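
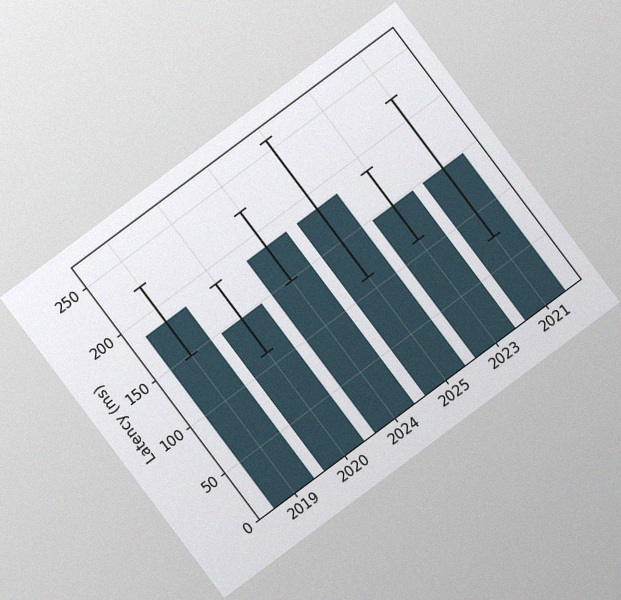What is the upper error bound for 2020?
185ms

The chart is tilted about 37° counter-clockwise, with some photo noise. The 2020 bar's upper whisker reaches 185ms.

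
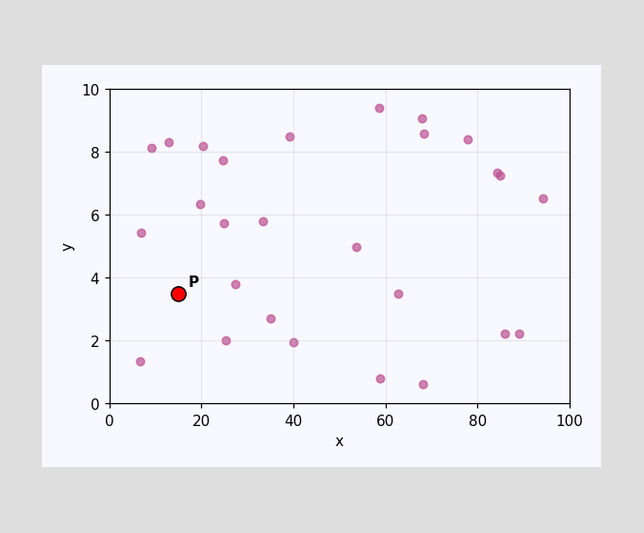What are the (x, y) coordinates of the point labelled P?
(15, 3.5)

Following the gridlines from P to each axis, P sits at (15, 3.5).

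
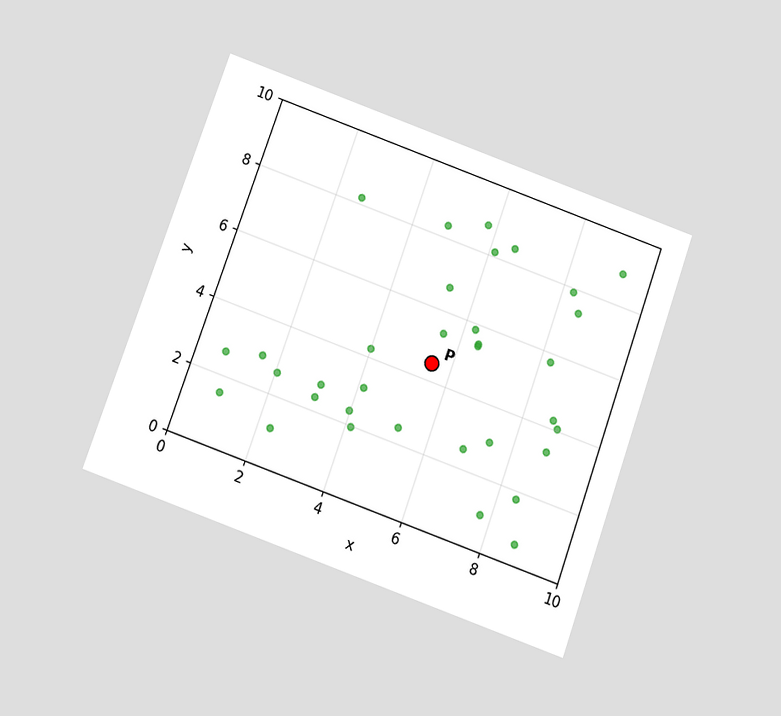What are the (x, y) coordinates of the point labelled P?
The chart is tilted about 20° clockwise and viewed slightly from below. Following the gridlines from P to each axis, P sits at (5.5, 4.5).

(5.5, 4.5)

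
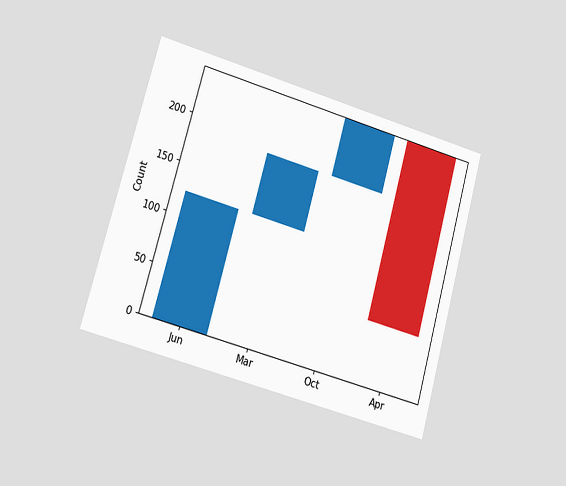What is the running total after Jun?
The chart is tilted about 16° clockwise and viewed at a slight angle. After Jun the running total reaches 124.

124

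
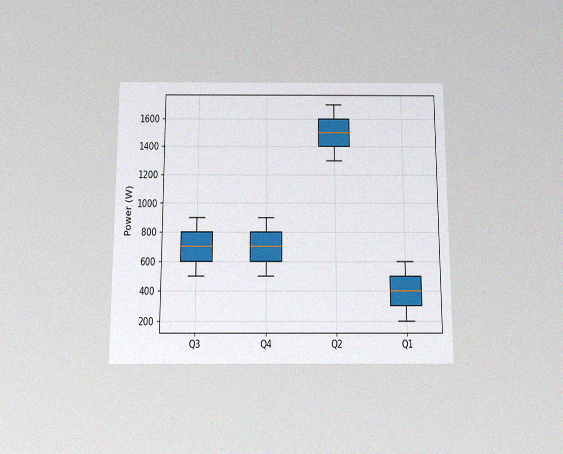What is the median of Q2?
1500W

The chart is viewed slightly from below, with some photo noise. The median line in the Q2 box sits at 1500W.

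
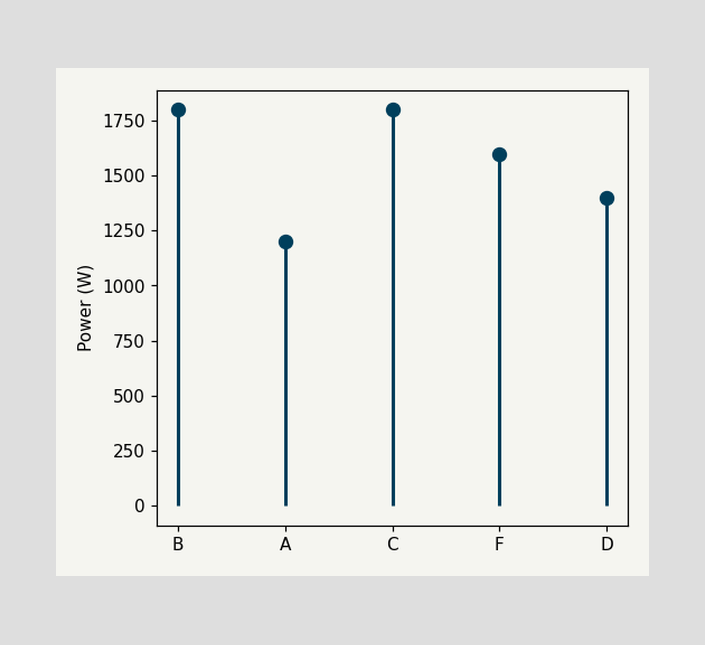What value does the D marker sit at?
The D marker sits at 1400W.

1400W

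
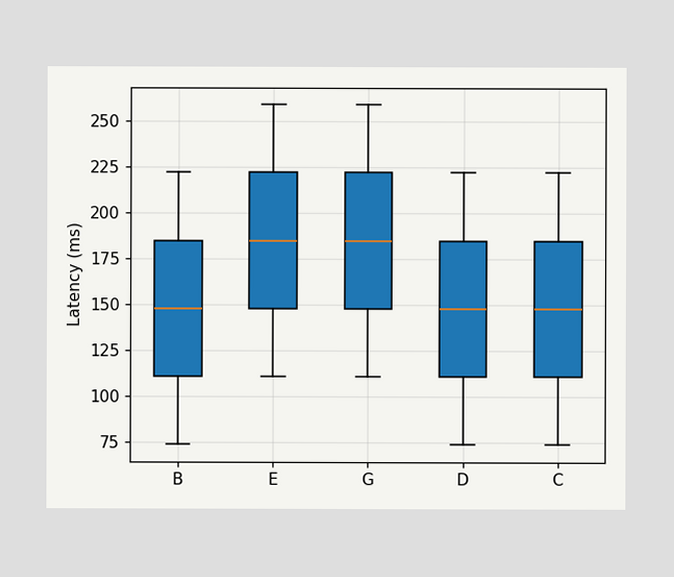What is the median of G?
185ms

The median line in the G box sits at 185ms.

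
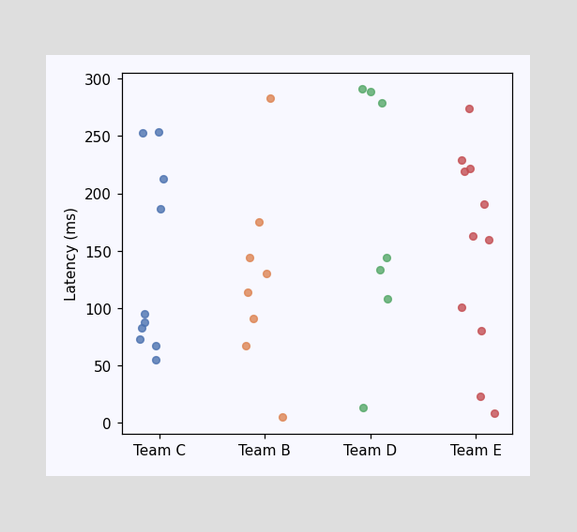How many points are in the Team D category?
7

Counting the markers in the Team D column gives 7.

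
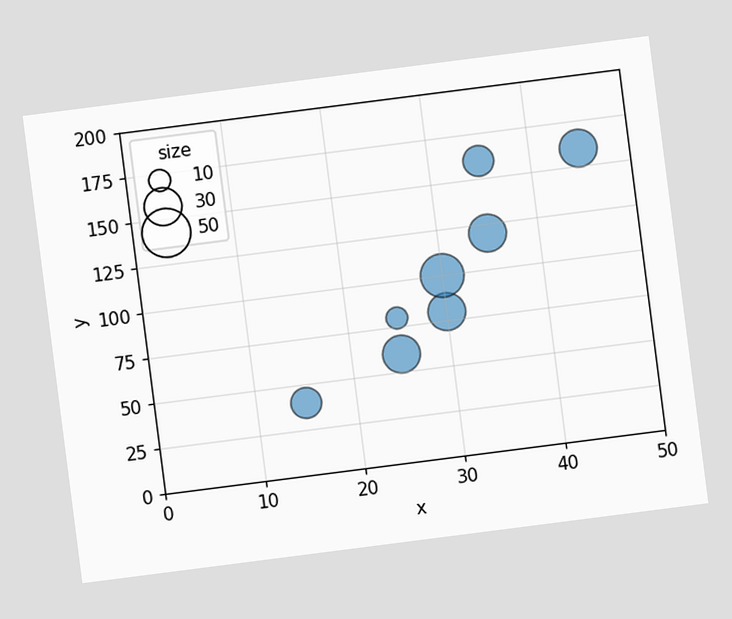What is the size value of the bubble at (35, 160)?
The chart is tilted about 7° counter-clockwise. Matching the bubble at (35, 160) against the size legend gives 20.

20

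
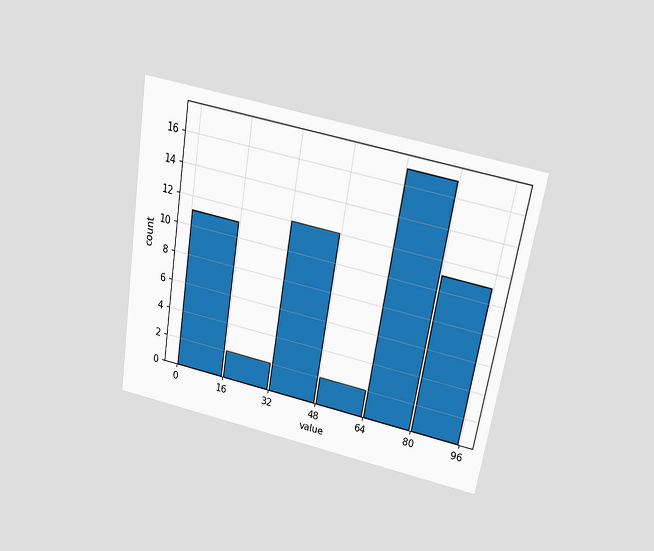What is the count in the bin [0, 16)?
The chart is tilted about 10° clockwise and viewed slightly from above. The [0, 16) bin has height 11.

11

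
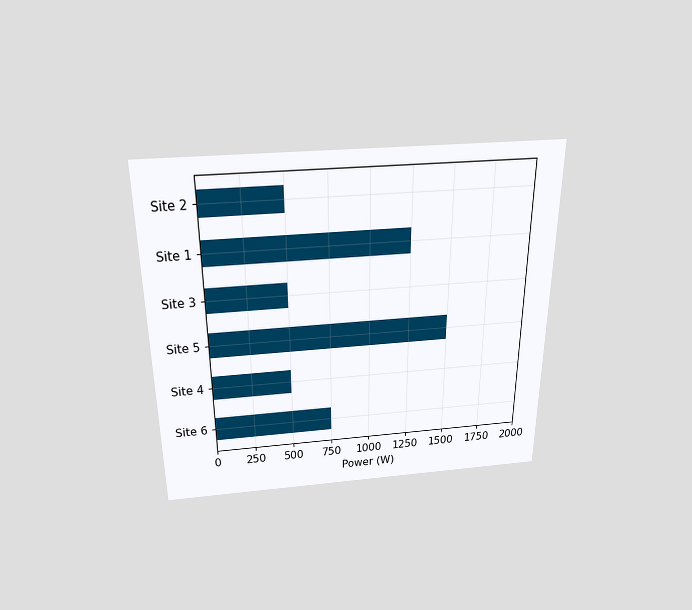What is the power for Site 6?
The chart is viewed slightly from above. Reading along the chart's x-axis, the Site 6 bar reaches 750W.

750W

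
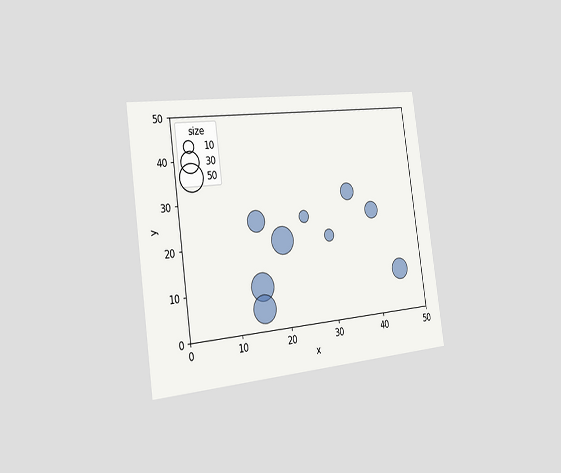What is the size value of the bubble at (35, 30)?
The chart is tilted about 8° counter-clockwise and viewed slightly from the left. Matching the bubble at (35, 30) against the size legend gives 20.

20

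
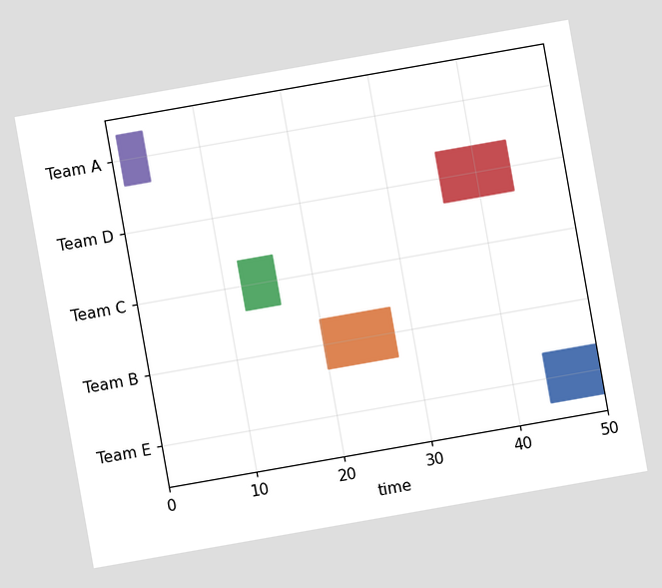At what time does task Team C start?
The chart is tilted about 10° counter-clockwise. The Team C bar begins at t=12.

12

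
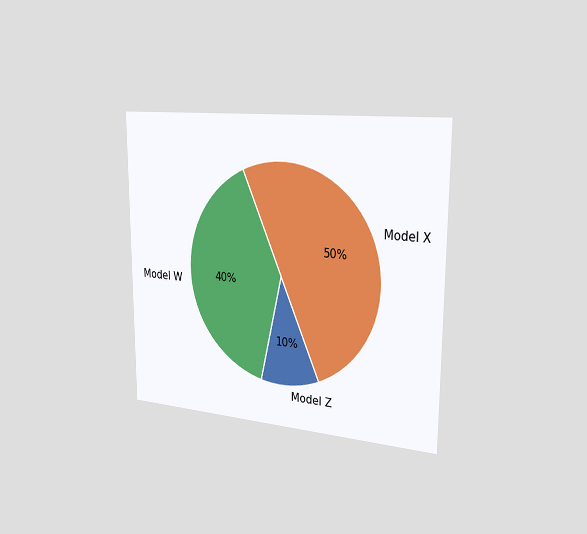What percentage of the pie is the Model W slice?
40%

The chart is viewed slightly from the right. The Model W slice takes up 40% of the pie.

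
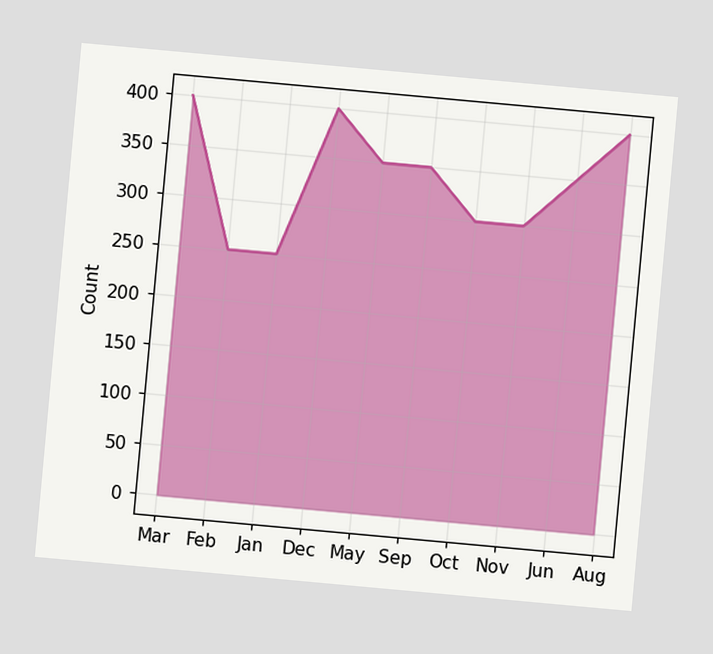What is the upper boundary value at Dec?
400

The chart is tilted about 5° clockwise. At Dec the upper boundary is at 400.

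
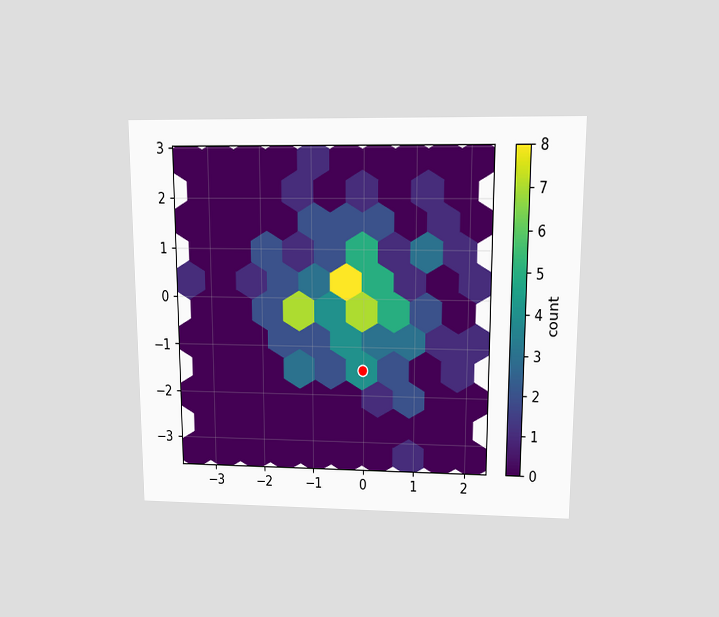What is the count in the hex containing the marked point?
The chart is viewed at a slight angle. The marked hex reads 4 on the colorbar.

4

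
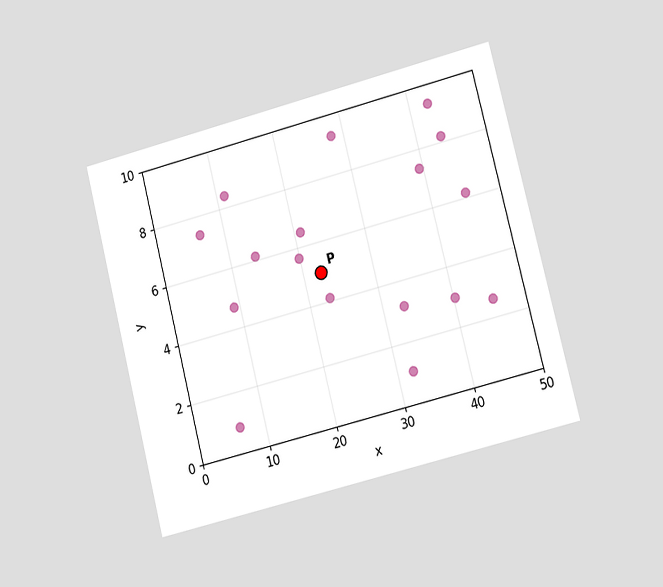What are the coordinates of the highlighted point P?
(22.5, 5)

The chart is tilted about 14° counter-clockwise and viewed slightly from the right. Following the gridlines from P to each axis, P sits at (22.5, 5).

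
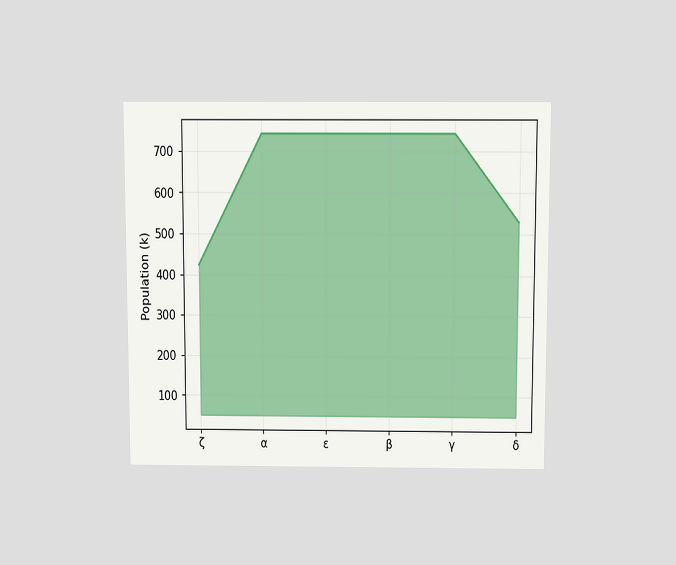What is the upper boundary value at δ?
530k

The chart is viewed slightly from above. At δ the upper boundary is at 530k.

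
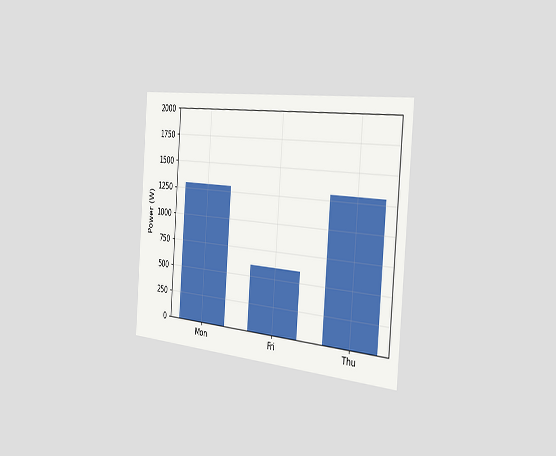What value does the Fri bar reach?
The chart is tilted about 4° clockwise and viewed slightly from the right. Reading along the chart's y-axis, the Fri bar reaches 600W.

600W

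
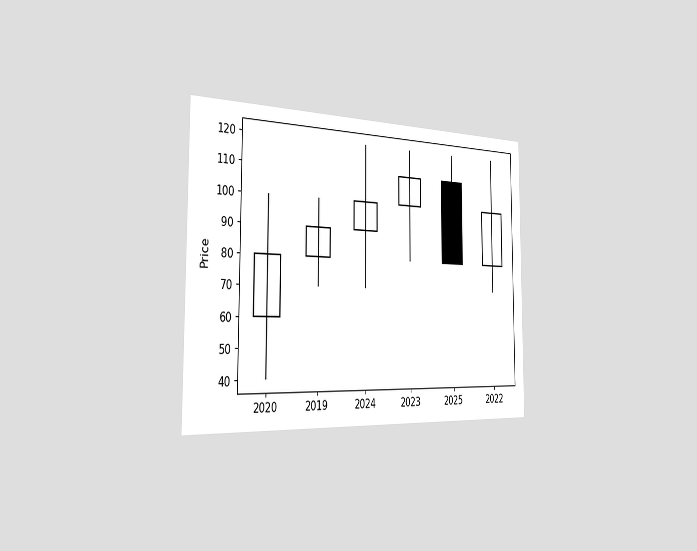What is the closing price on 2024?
100

The chart is viewed slightly from the left. The 2024 candle closes at 100.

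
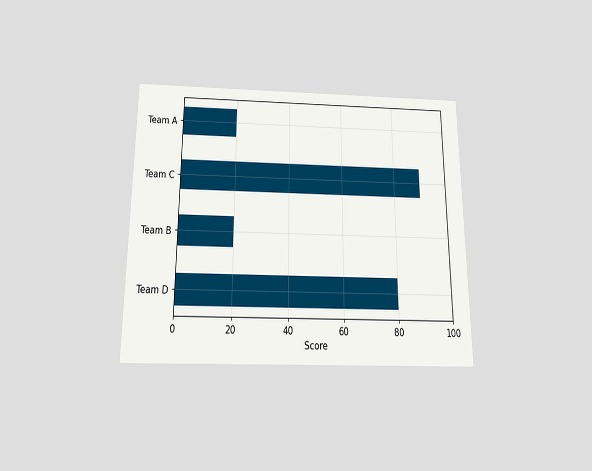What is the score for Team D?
The chart is viewed slightly from below. Reading along the chart's x-axis, the Team D bar reaches 80.

80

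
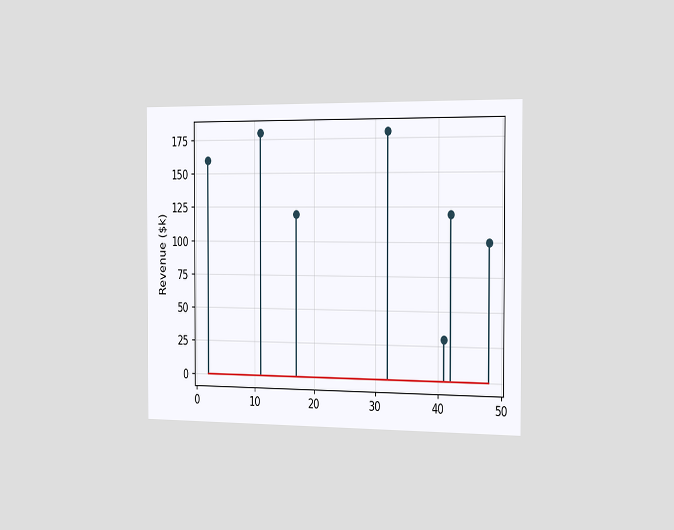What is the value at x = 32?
$180k

The chart is viewed slightly from the right. The stem at x=32 reaches $180k.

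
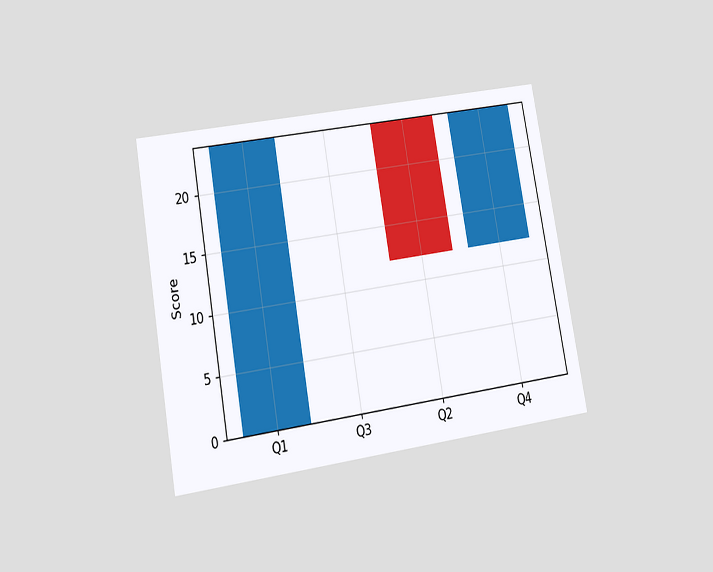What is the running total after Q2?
The chart is tilted about 10° counter-clockwise and viewed at a slight angle. After Q2 the running total reaches 12.

12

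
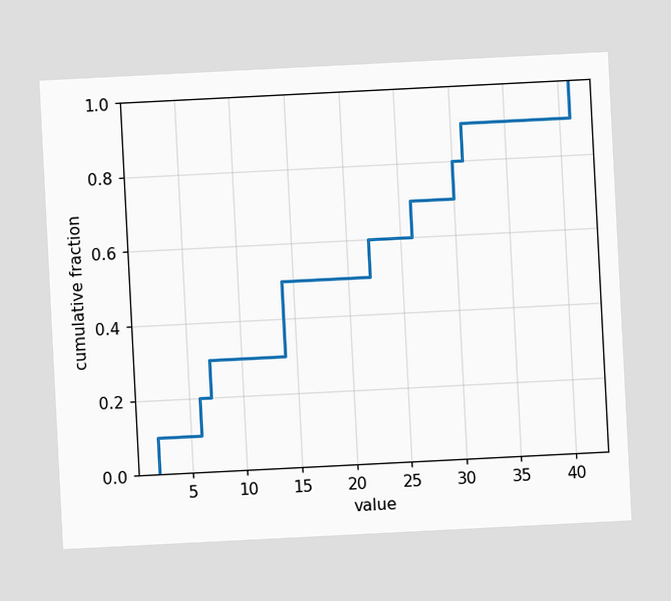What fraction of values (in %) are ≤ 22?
60%

The chart is tilted about 3° counter-clockwise. At x=22 the ECDF step is at 60%.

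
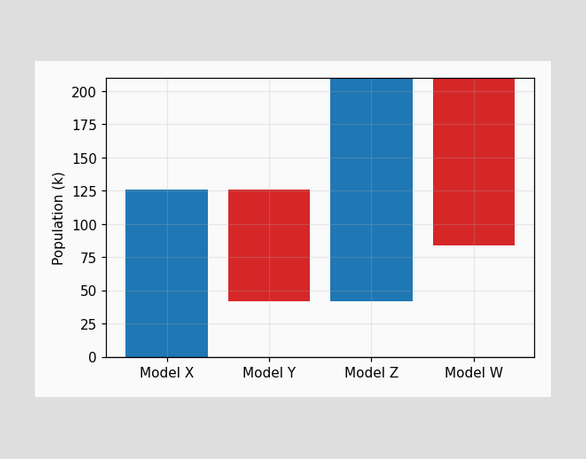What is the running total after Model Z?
210k

After Model Z the running total reaches 210k.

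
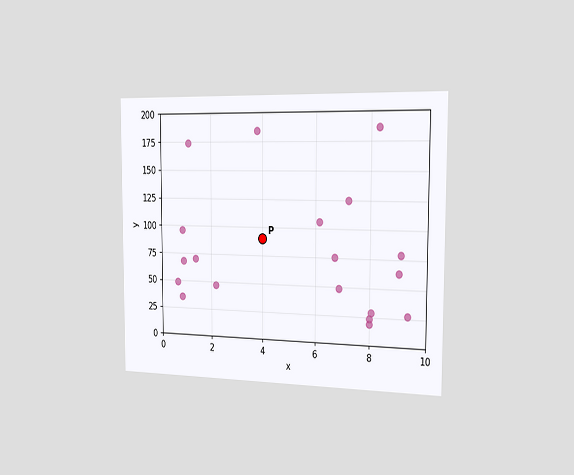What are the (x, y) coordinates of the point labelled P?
(4, 90)

The chart is viewed slightly from the right. Following the gridlines from P to each axis, P sits at (4, 90).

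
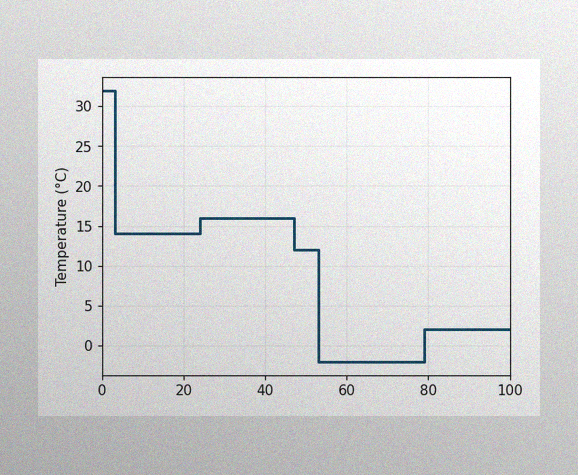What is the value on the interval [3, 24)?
14°C

The image has some photo noise and uneven lighting. On [3, 24) the step sits at 14°C.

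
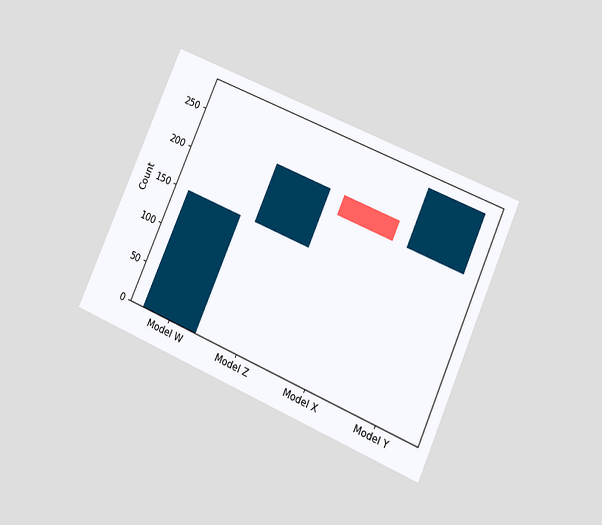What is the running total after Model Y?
275

The chart is tilted about 24° clockwise and viewed at a slight angle. After Model Y the running total reaches 275.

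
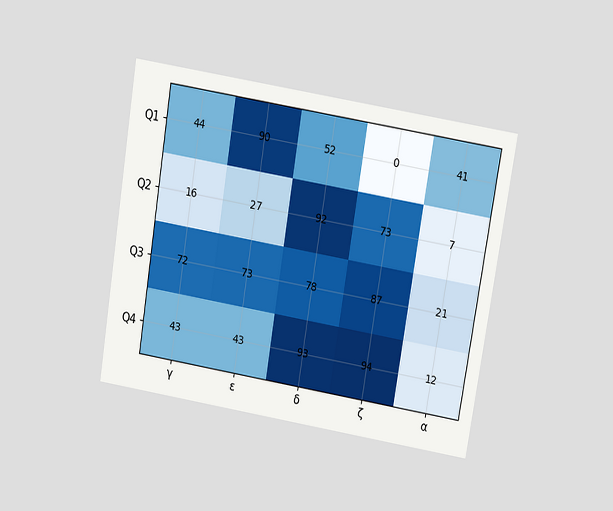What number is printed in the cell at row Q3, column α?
The chart is tilted about 9° clockwise and viewed slightly from above. The (Q3, α) cell reads 21.

21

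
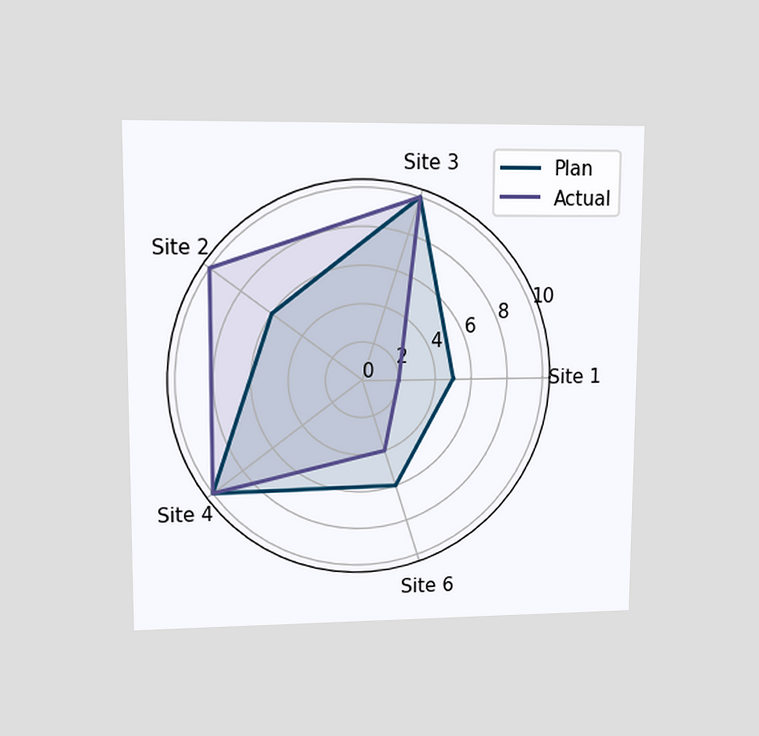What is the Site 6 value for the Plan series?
6

The chart is viewed at a slight angle. On the Site 6 axis, Plan reaches 6.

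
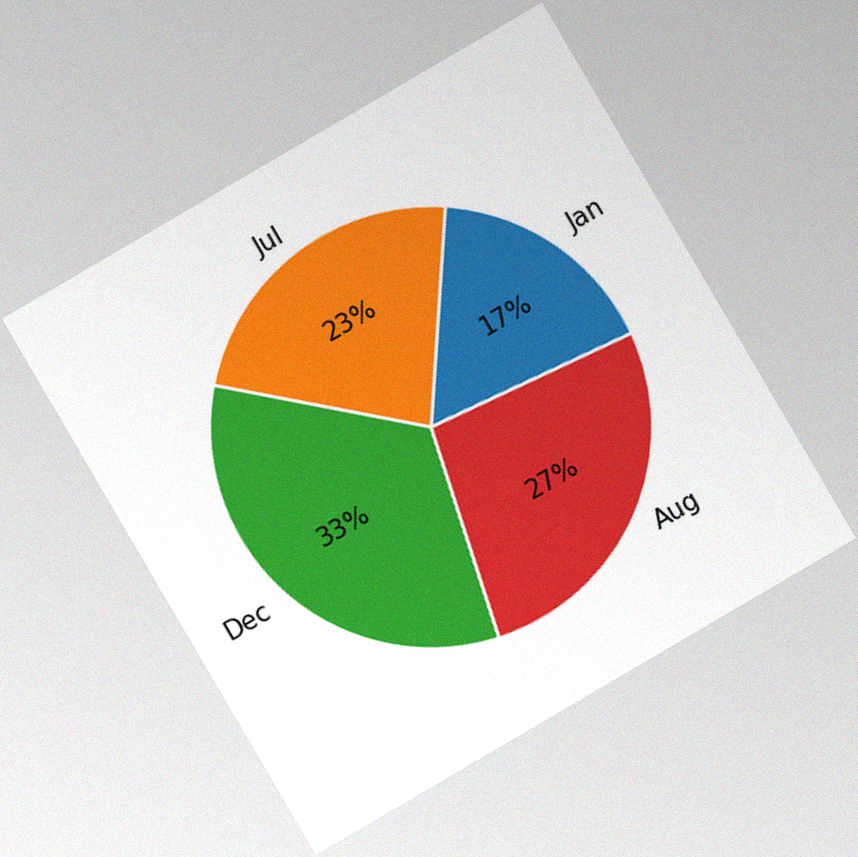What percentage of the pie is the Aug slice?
The chart is tilted about 30° counter-clockwise, with some photo noise. The Aug slice takes up 27% of the pie.

27%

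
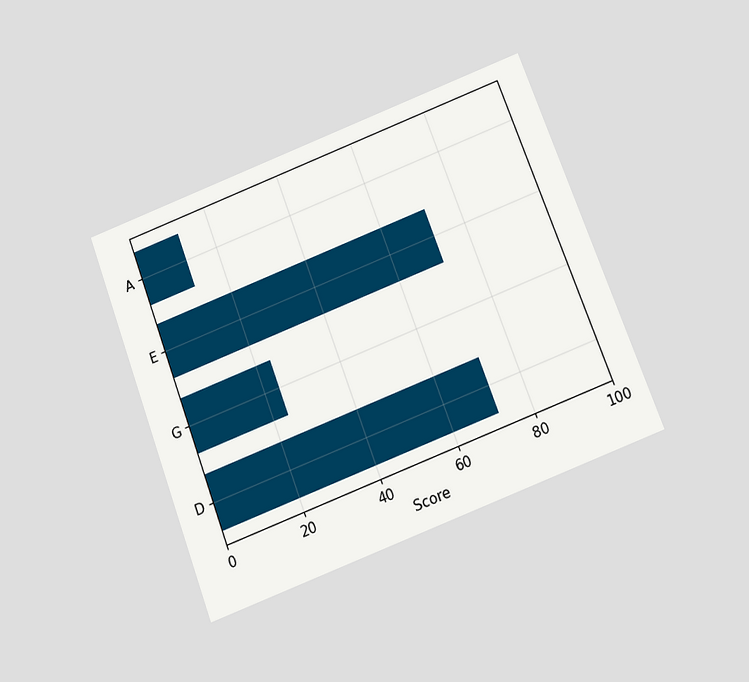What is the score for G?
The chart is tilted about 21° counter-clockwise and viewed slightly from below. Reading along the chart's x-axis, the G bar reaches 24.

24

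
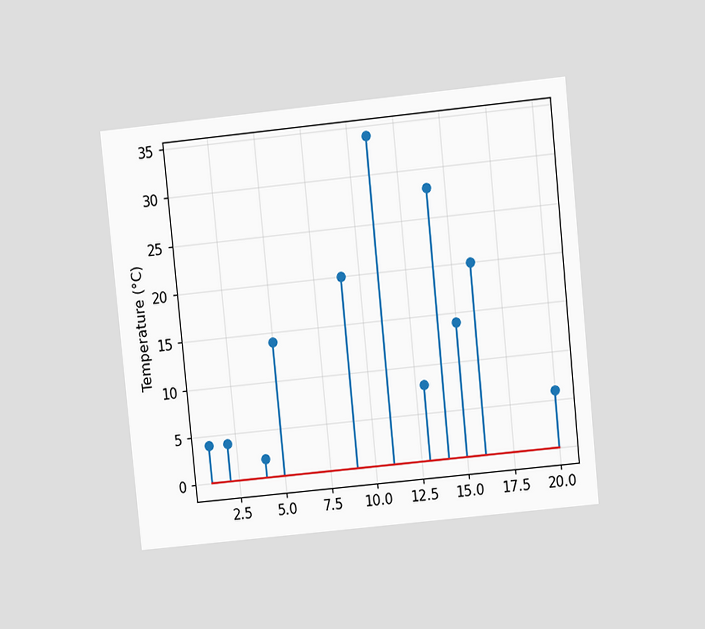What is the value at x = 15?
14°C

The chart is tilted about 6° counter-clockwise and viewed at a slight angle. The stem at x=15 reaches 14°C.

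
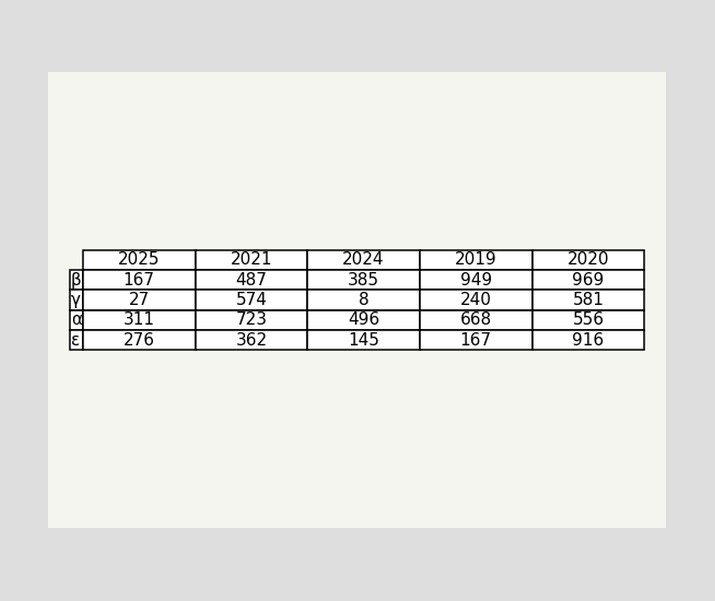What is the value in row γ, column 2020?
The (γ, 2020) cell reads 581.

581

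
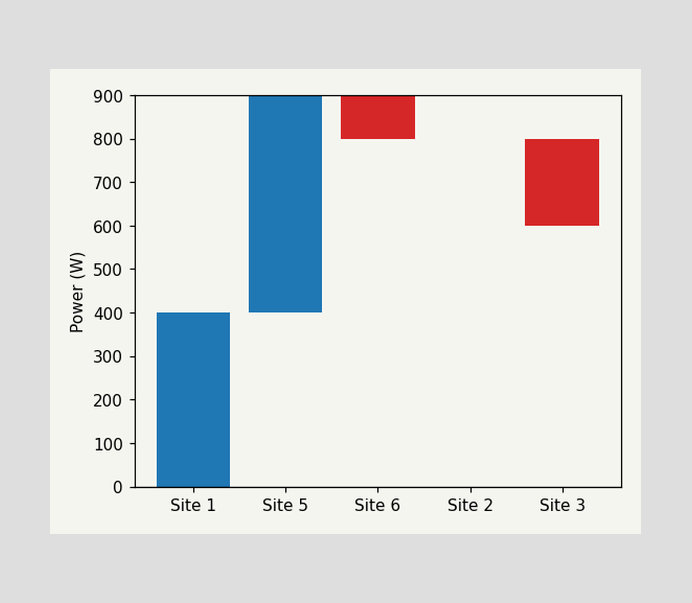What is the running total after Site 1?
After Site 1 the running total reaches 400W.

400W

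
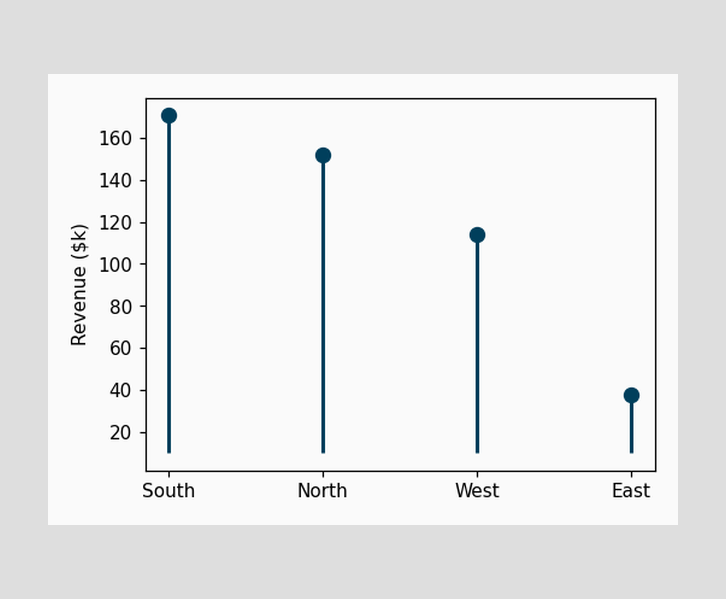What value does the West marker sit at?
The West marker sits at $114k.

$114k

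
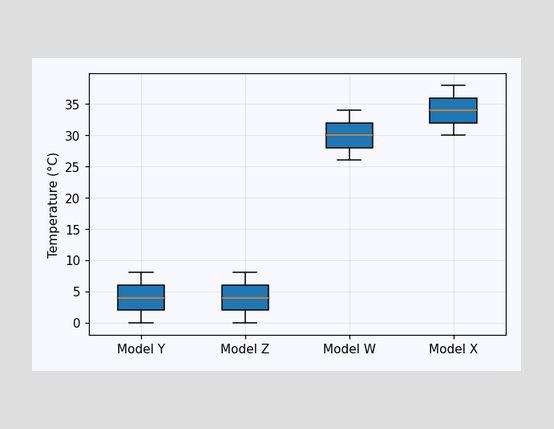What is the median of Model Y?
The median line in the Model Y box sits at 4°C.

4°C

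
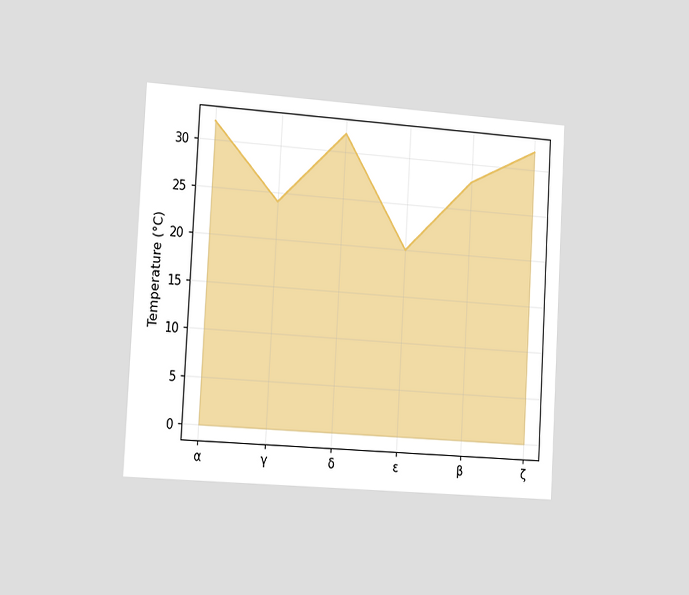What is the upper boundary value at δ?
The chart is tilted about 3° clockwise and viewed slightly from the left. At δ the upper boundary is at 32°C.

32°C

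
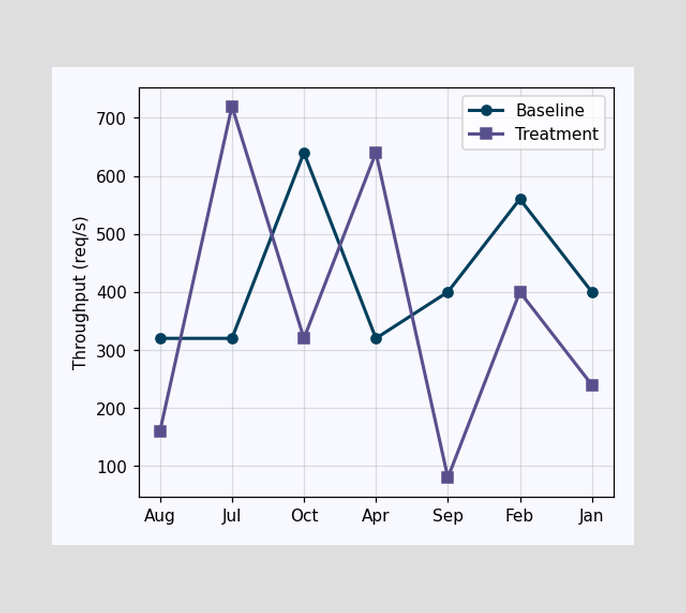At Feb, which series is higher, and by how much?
At Feb, Baseline sits above the other line by 160req/s.

Baseline, by 160req/s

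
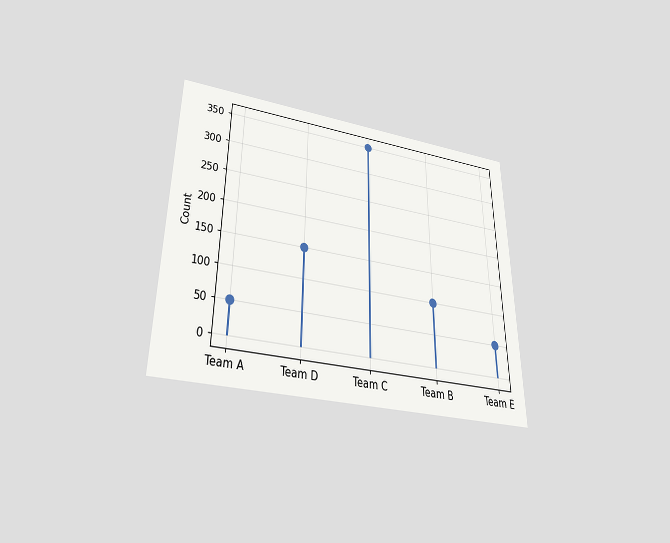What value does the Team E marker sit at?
50

The chart is viewed slightly from below. The Team E marker sits at 50.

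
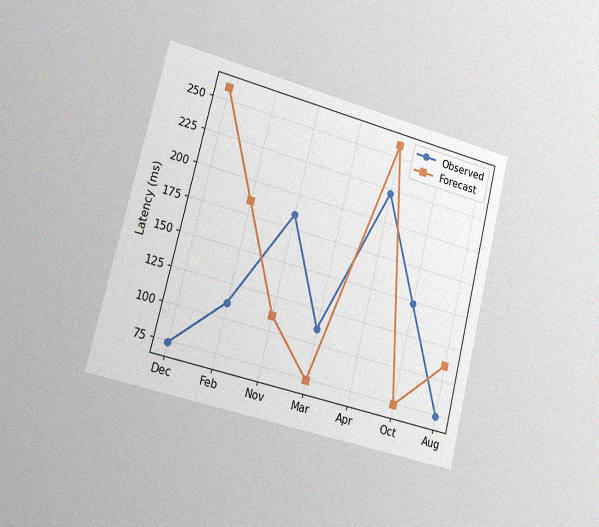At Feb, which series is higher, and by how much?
The chart is tilted about 14° clockwise and viewed slightly from the left, with some photo noise. At Feb, Forecast sits above the other line by 74ms.

Forecast, by 74ms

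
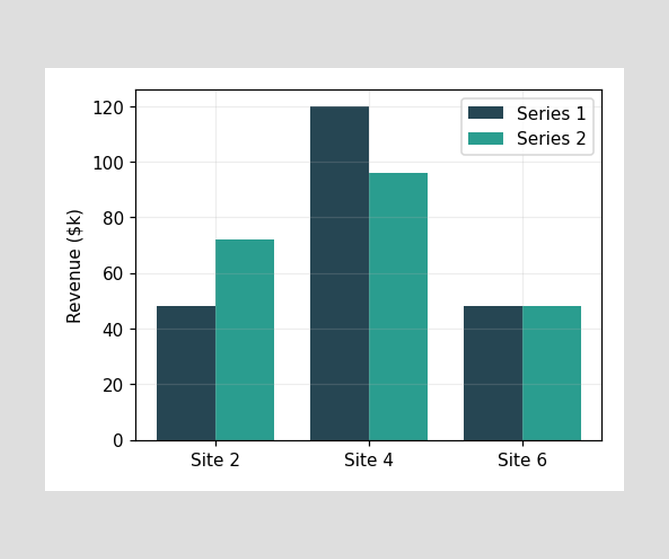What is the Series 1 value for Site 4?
$120k

The Series 1 bar at Site 4 reaches $120k on the y-axis.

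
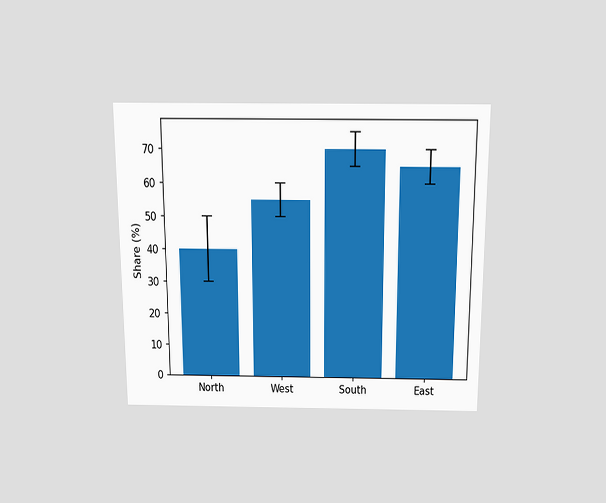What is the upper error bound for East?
The chart is viewed slightly from above. The East bar's upper whisker reaches 70%.

70%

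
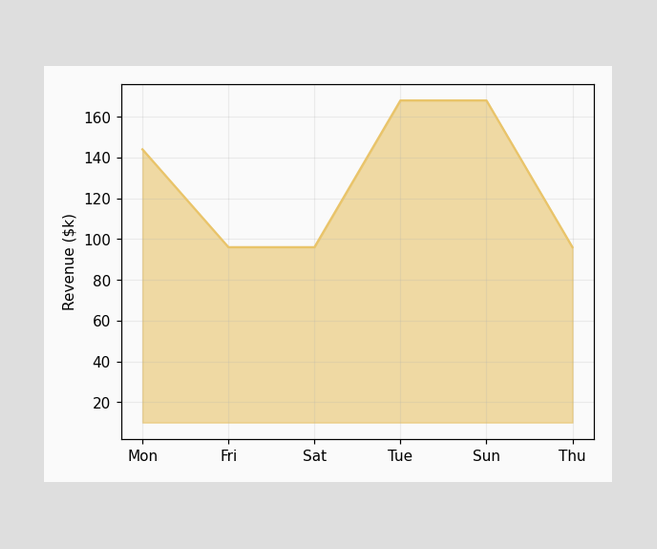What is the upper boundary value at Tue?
$168k

At Tue the upper boundary is at $168k.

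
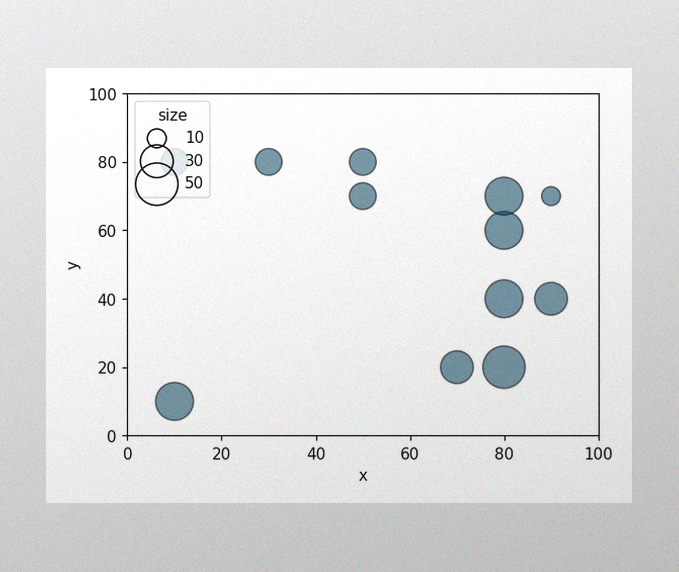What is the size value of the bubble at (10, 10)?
The image has some photo noise and uneven lighting. Matching the bubble at (10, 10) against the size legend gives 40.

40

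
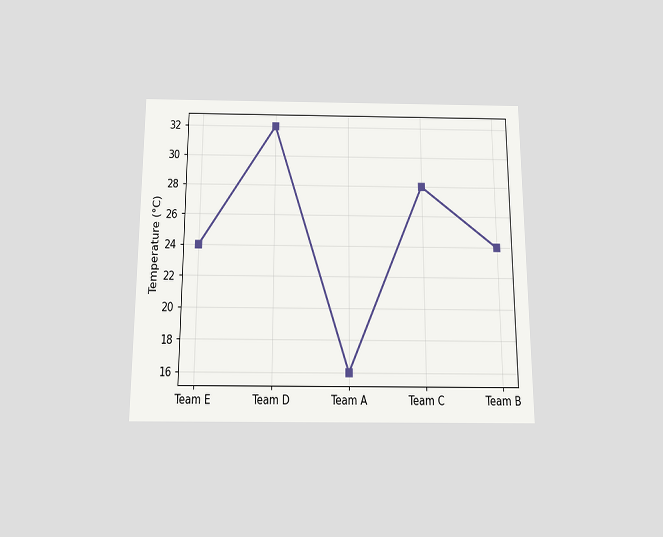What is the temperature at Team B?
The chart is viewed slightly from below. At Team B, the line is at 24°C.

24°C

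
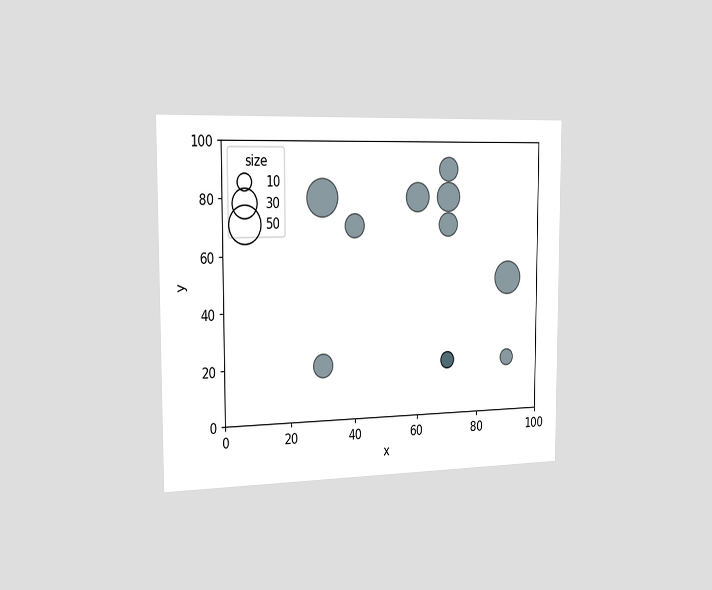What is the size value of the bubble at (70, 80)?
The chart is viewed slightly from the left. Matching the bubble at (70, 80) against the size legend gives 30.

30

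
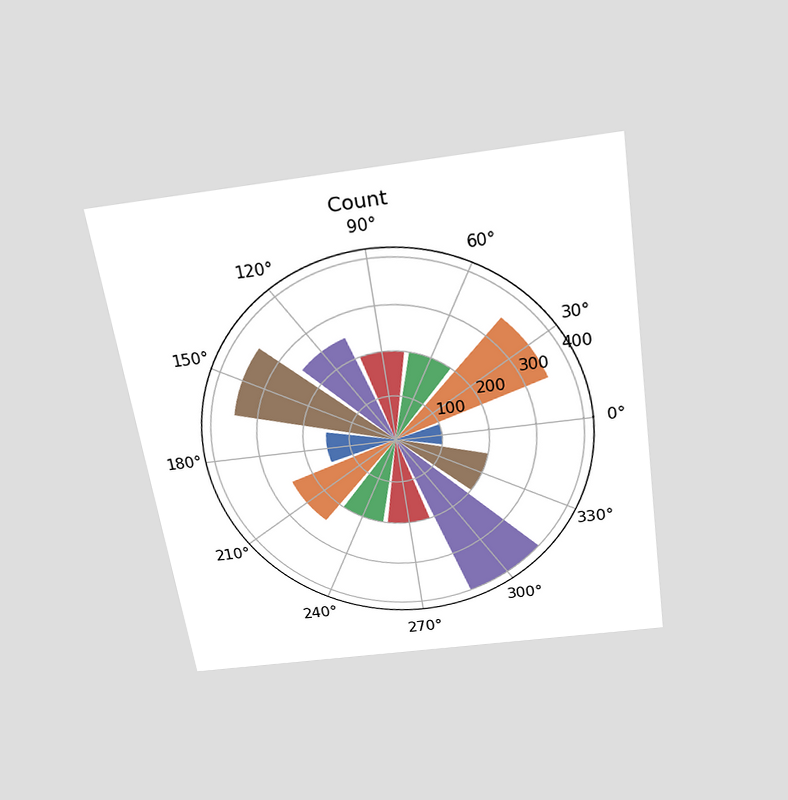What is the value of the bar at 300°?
The chart is tilted about 9° counter-clockwise and viewed slightly from above. The bar at 300° reaches 400 on the radial axis.

400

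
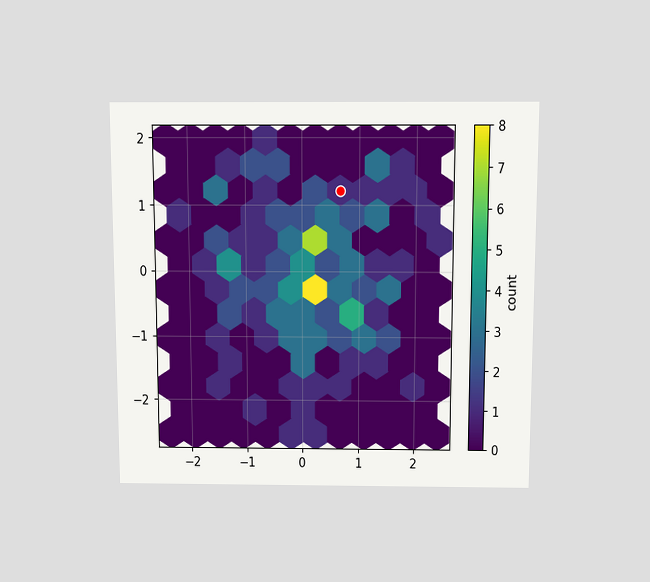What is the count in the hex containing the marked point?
The chart is viewed slightly from above. The marked hex reads 1 on the colorbar.

1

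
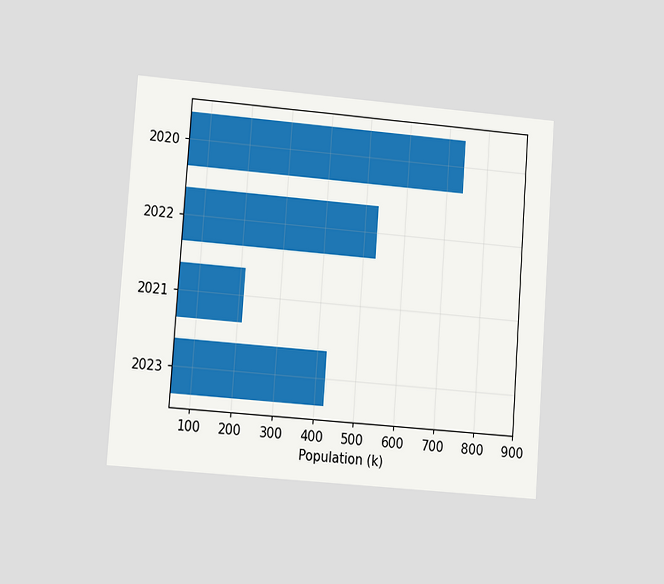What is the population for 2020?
The chart is tilted about 4° clockwise and viewed at a slight angle. Reading along the chart's x-axis, the 2020 bar reaches 742k.

742k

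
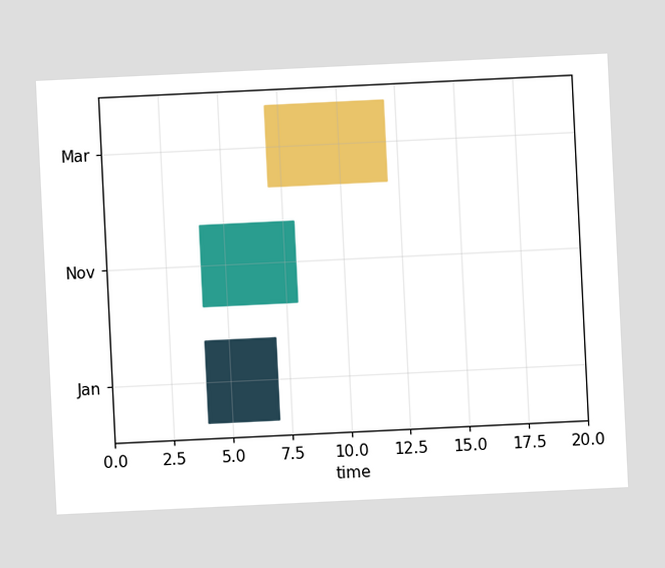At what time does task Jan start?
4

The chart is tilted about 3° counter-clockwise. The Jan bar begins at t=4.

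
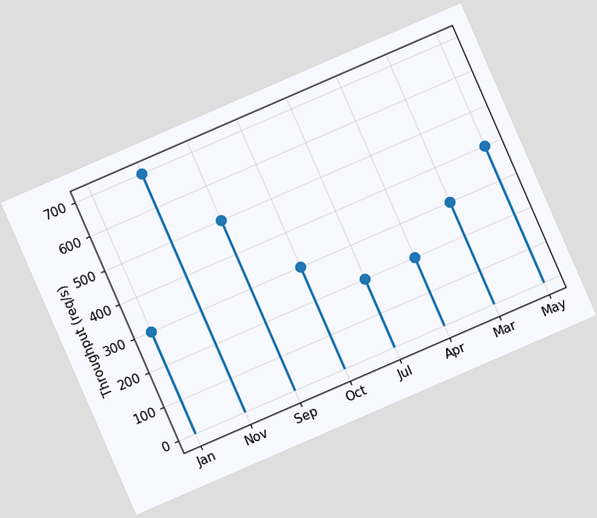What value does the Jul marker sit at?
The chart is tilted about 23° counter-clockwise. The Jul marker sits at 200req/s.

200req/s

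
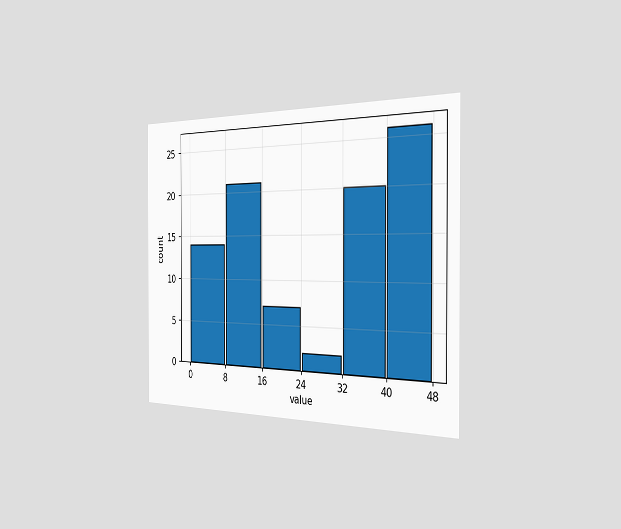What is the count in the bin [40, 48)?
26

The chart is viewed slightly from the right. The [40, 48) bin has height 26.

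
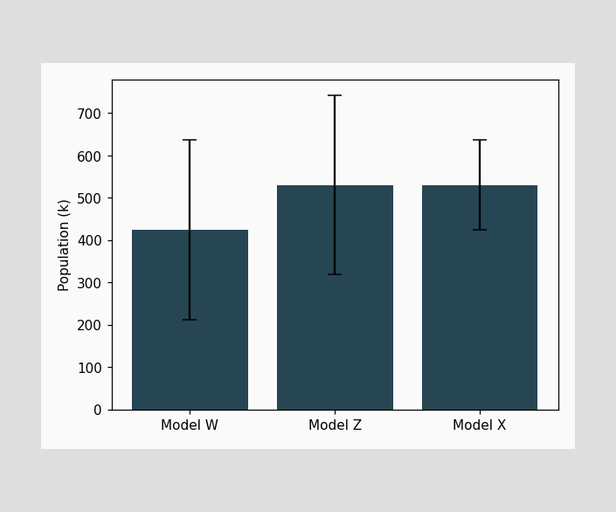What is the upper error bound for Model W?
The Model W bar's upper whisker reaches 636k.

636k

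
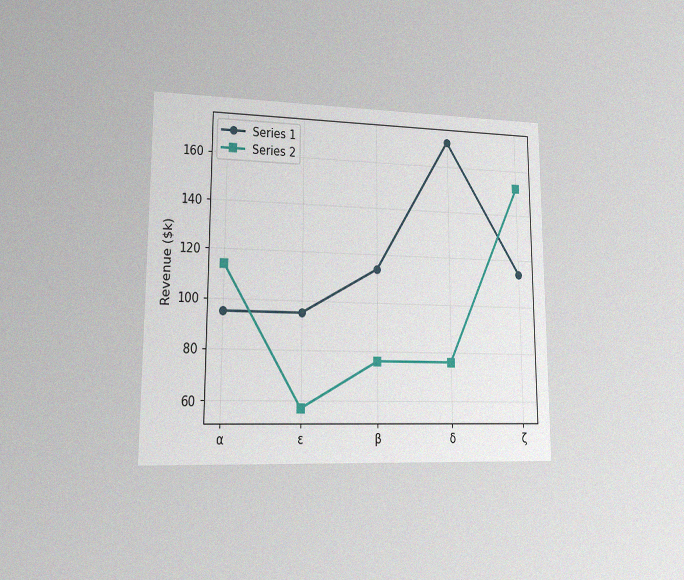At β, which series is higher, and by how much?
Series 1, by $38k

The chart is viewed at a slight angle, with some photo noise. At β, Series 1 sits above the other line by $38k.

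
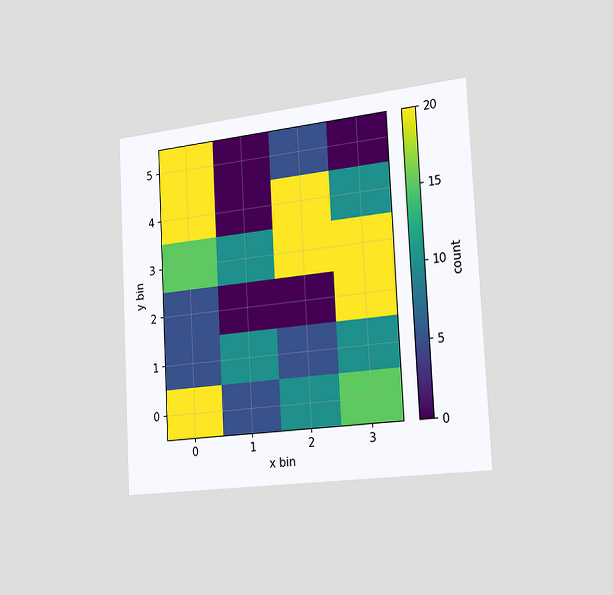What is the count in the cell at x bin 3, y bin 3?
20

The chart is tilted about 3° counter-clockwise and viewed slightly from the right. Matching the cell (3, 3) against the colorbar gives 20.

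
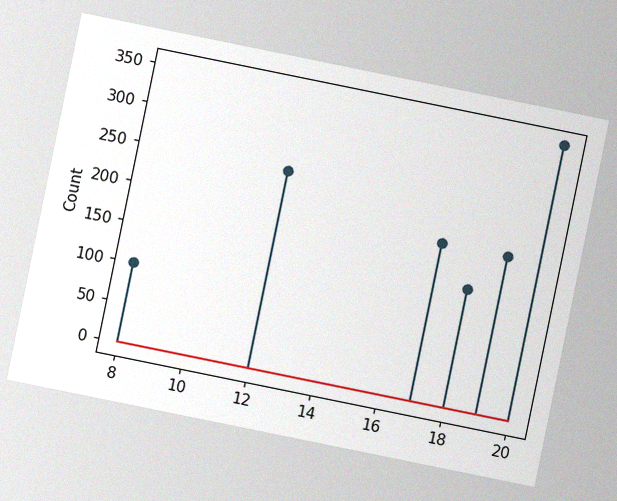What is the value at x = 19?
200

The chart is tilted about 12° clockwise, with some photo noise. The stem at x=19 reaches 200.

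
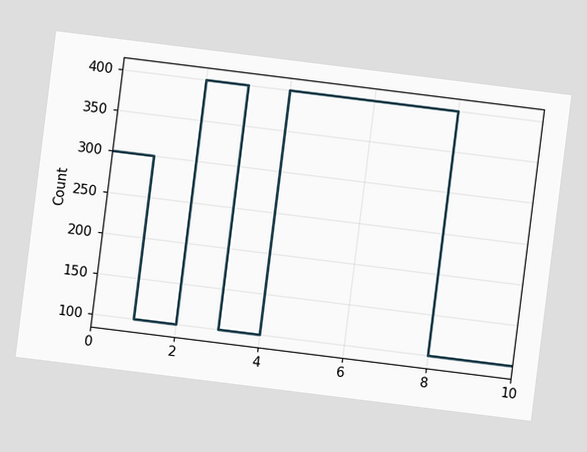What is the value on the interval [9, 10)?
100

The chart is tilted about 7° clockwise. On [9, 10) the step sits at 100.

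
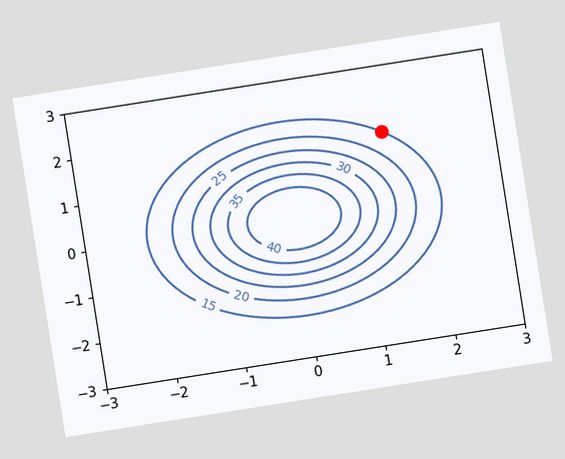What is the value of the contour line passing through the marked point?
The chart is tilted about 9° counter-clockwise. The marked point sits on the contour labelled 15.

15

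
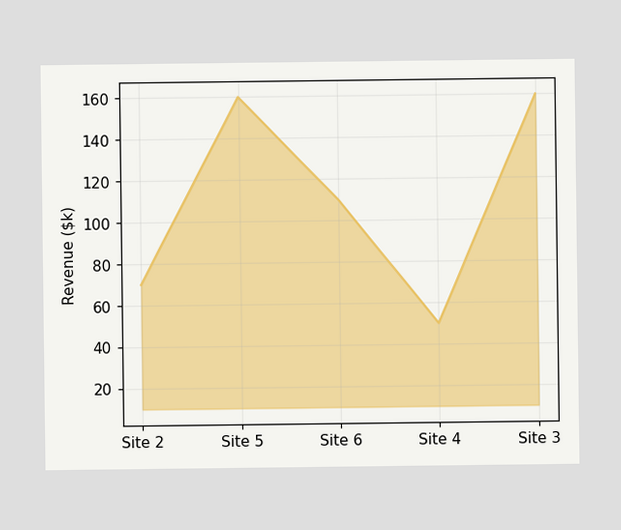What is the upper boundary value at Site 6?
$110k

At Site 6 the upper boundary is at $110k.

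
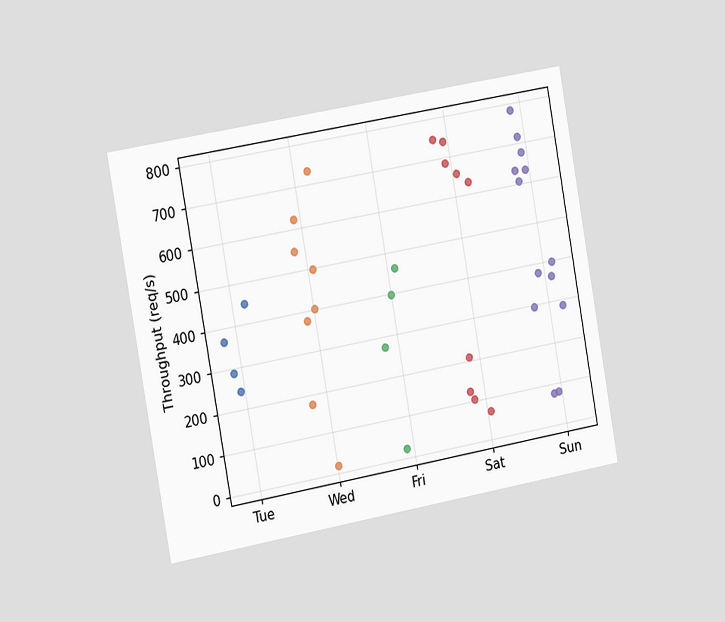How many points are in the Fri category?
4

The chart is tilted about 10° counter-clockwise and viewed slightly from the left. Counting the markers in the Fri column gives 4.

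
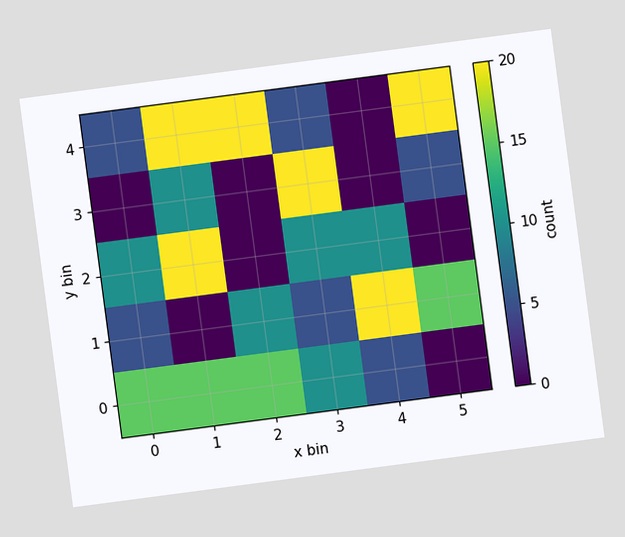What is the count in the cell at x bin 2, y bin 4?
20

The chart is tilted about 8° counter-clockwise. Matching the cell (2, 4) against the colorbar gives 20.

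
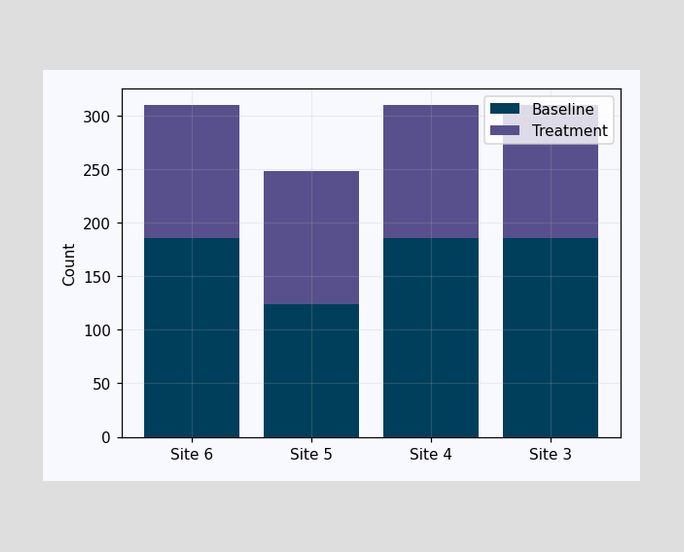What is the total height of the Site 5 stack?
The Site 5 stack's top reaches 248 on the y-axis.

248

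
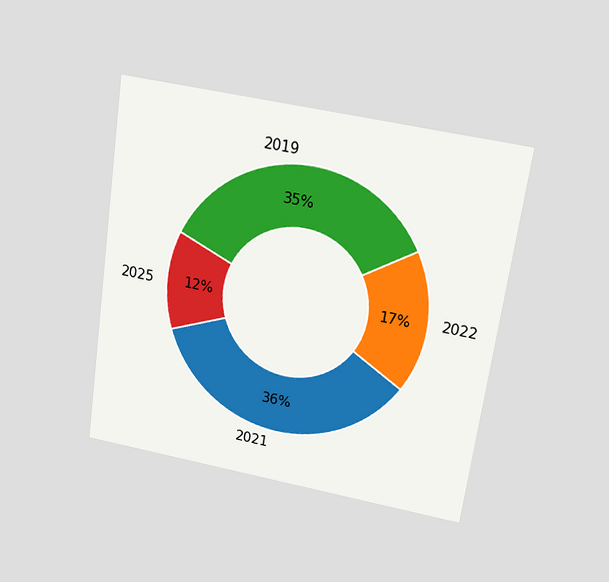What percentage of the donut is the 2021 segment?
36%

The chart is tilted about 8° clockwise and viewed slightly from above. The 2021 segment takes up 36% of the ring.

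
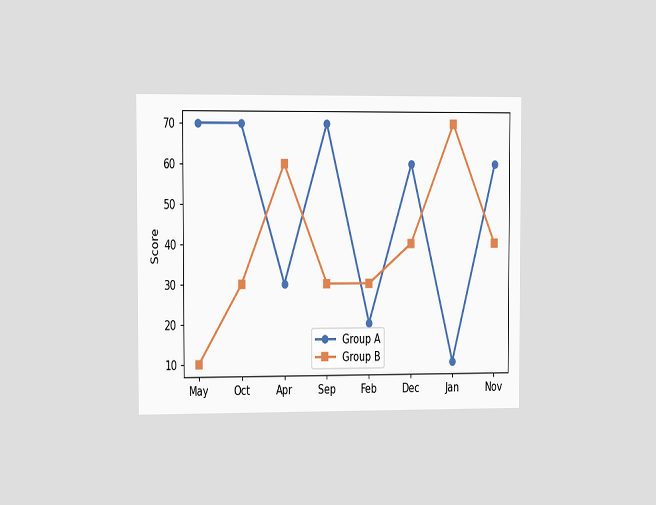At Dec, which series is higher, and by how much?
Group A, by 20

The chart is viewed slightly from the left. At Dec, Group A sits above the other line by 20.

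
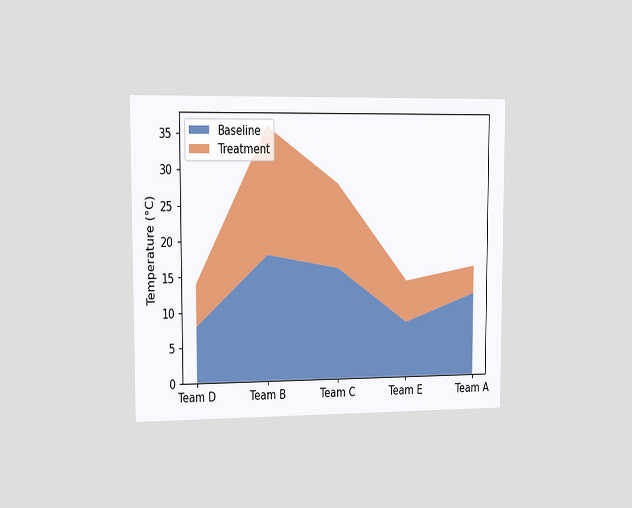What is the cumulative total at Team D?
14°C

The chart is viewed slightly from the left. The stacked total at Team D reaches 14°C.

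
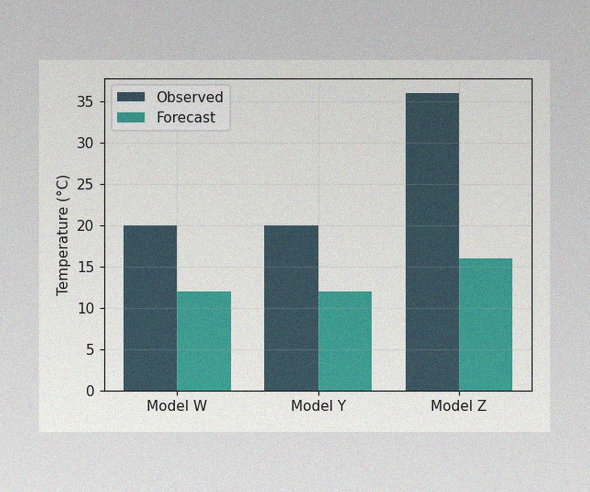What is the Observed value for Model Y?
20°C

The image has some photo noise and uneven lighting. The Observed bar at Model Y reaches 20°C on the y-axis.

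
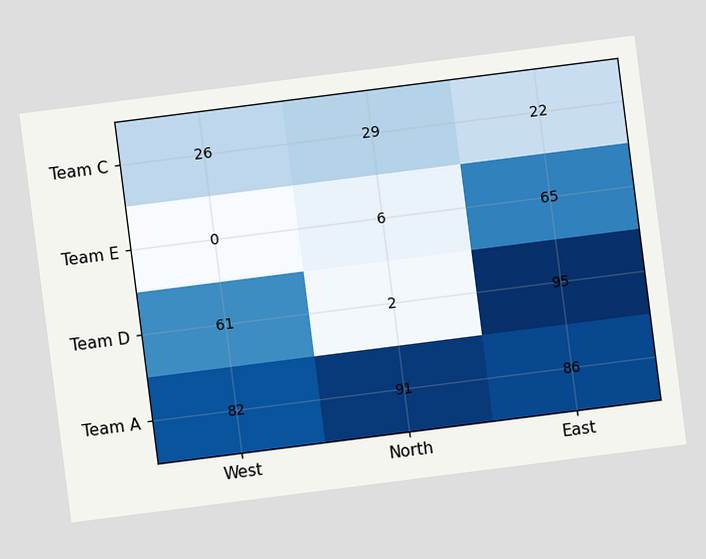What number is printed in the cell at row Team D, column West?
61

The chart is tilted about 7° counter-clockwise. The (Team D, West) cell reads 61.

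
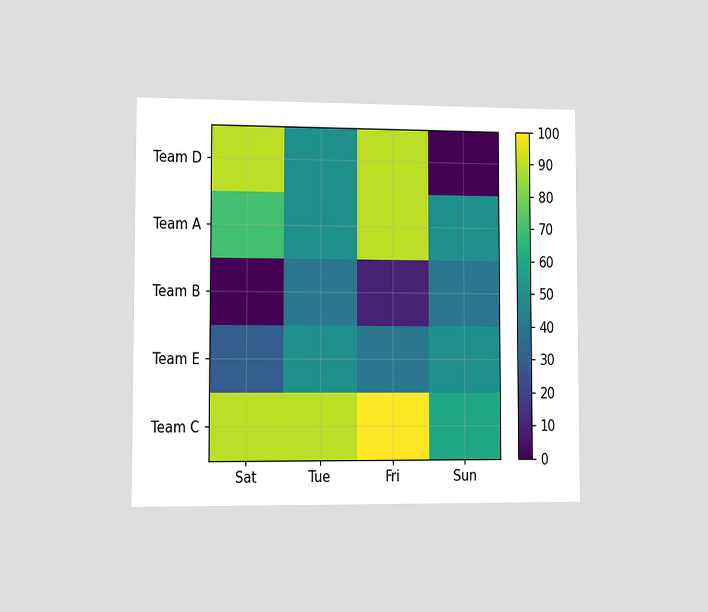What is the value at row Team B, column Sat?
0

The chart is viewed slightly from the left. Matching cell (Team B, Sat) against the colorbar gives 0.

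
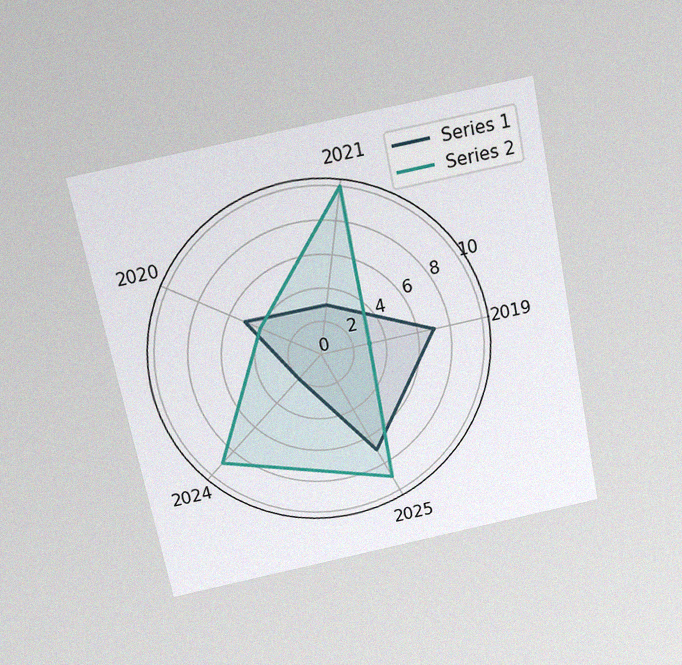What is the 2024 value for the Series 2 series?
9

The chart is tilted about 11° counter-clockwise and viewed slightly from above, with some photo noise. On the 2024 axis, Series 2 reaches 9.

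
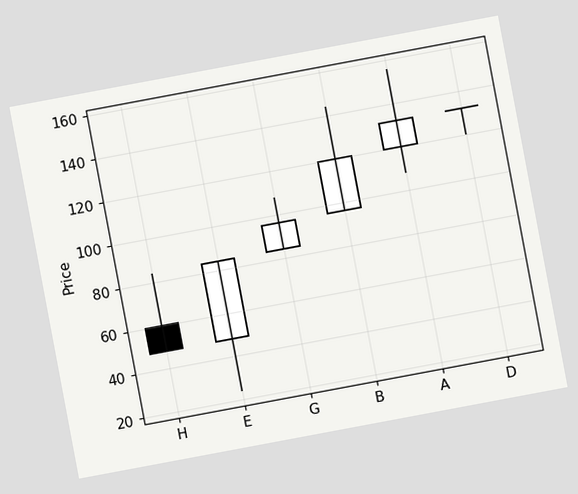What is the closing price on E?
The chart is tilted about 11° counter-clockwise. The E candle closes at 84.

84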